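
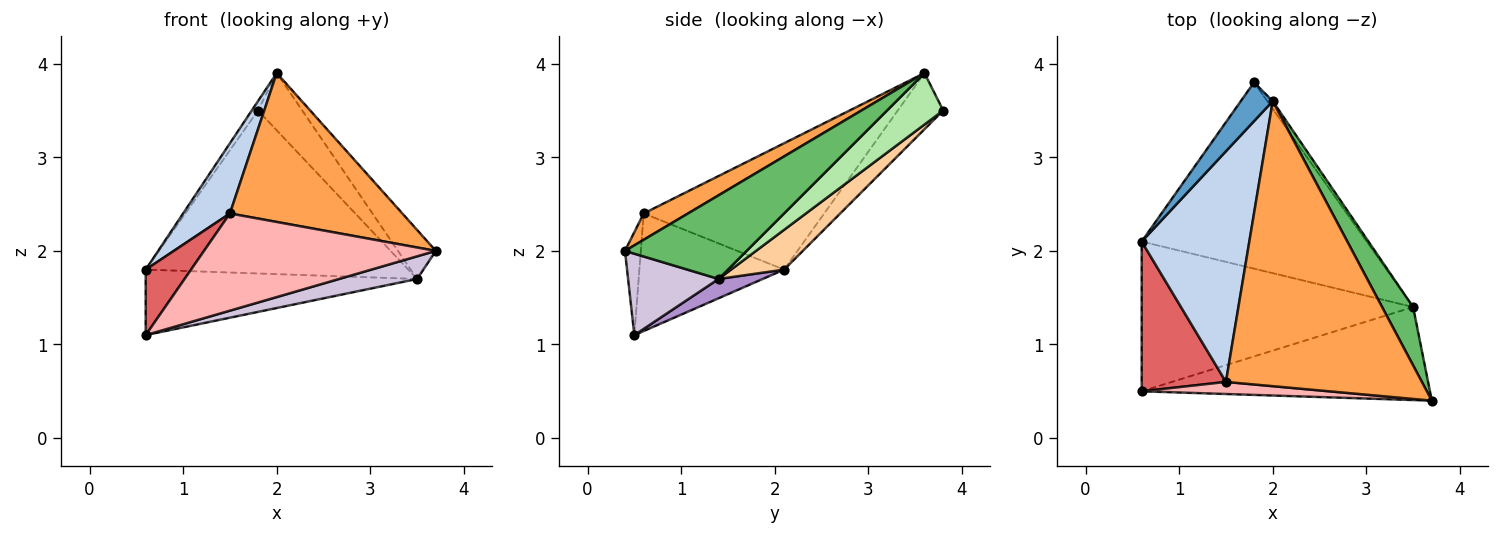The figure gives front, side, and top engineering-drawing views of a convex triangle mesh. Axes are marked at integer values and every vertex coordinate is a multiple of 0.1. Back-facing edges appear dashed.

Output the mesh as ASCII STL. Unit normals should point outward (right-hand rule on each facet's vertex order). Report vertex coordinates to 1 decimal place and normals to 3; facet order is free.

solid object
 facet normal -0.863 0.118 0.491
  outer loop
   vertex 2.0 3.6 3.9
   vertex 1.8 3.8 3.5
   vertex 0.6 2.1 1.8
  endloop
 endfacet
 facet normal -0.747 -0.194 0.636
  outer loop
   vertex 1.5 0.6 2.4
   vertex 2.0 3.6 3.9
   vertex 0.6 2.1 1.8
  endloop
 endfacet
 facet normal 0.118 -0.460 0.880
  outer loop
   vertex 1.5 0.6 2.4
   vertex 3.7 0.4 2.0
   vertex 2.0 3.6 3.9
  endloop
 endfacet
 facet normal 0.132 0.653 -0.746
  outer loop
   vertex 3.5 1.4 1.7
   vertex 0.6 2.1 1.8
   vertex 1.8 3.8 3.5
  endloop
 endfacet
 facet normal 0.900 0.280 0.334
  outer loop
   vertex 3.5 1.4 1.7
   vertex 2.0 3.6 3.9
   vertex 3.7 0.4 2.0
  endloop
 endfacet
 facet normal 0.783 0.617 -0.083
  outer loop
   vertex 3.5 1.4 1.7
   vertex 1.8 3.8 3.5
   vertex 2.0 3.6 3.9
  endloop
 endfacet
 facet normal -0.788 -0.247 0.564
  outer loop
   vertex 0.6 0.5 1.1
   vertex 1.5 0.6 2.4
   vertex 0.6 2.1 1.8
  endloop
 endfacet
 facet normal -0.068 -0.990 0.123
  outer loop
   vertex 0.6 0.5 1.1
   vertex 3.7 0.4 2.0
   vertex 1.5 0.6 2.4
  endloop
 endfacet
 facet normal 0.065 0.400 -0.914
  outer loop
   vertex 0.6 0.5 1.1
   vertex 0.6 2.1 1.8
   vertex 3.5 1.4 1.7
  endloop
 endfacet
 facet normal 0.265 -0.228 -0.937
  outer loop
   vertex 0.6 0.5 1.1
   vertex 3.5 1.4 1.7
   vertex 3.7 0.4 2.0
  endloop
 endfacet
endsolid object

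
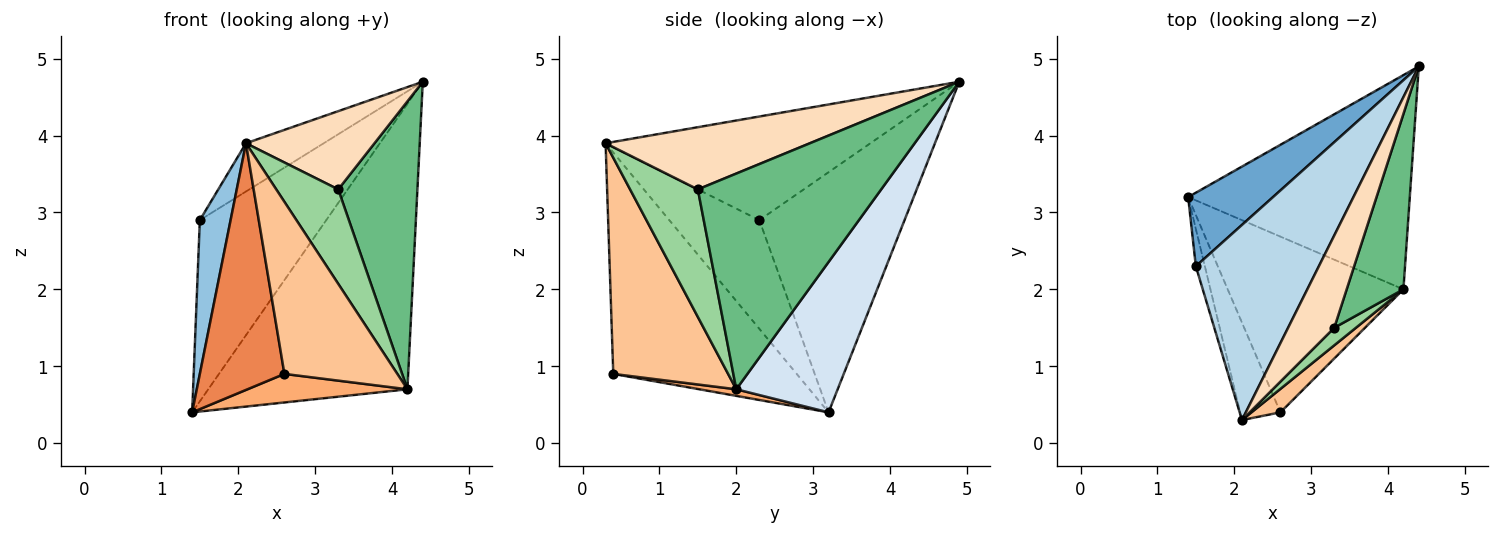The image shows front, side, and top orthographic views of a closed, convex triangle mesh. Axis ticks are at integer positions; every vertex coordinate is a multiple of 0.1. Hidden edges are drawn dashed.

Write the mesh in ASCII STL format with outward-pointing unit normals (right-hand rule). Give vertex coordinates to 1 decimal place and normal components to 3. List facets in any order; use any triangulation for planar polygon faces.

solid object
 facet normal -0.729 0.635 0.258
  outer loop
   vertex 1.5 2.3 2.9
   vertex 4.4 4.9 4.7
   vertex 1.4 3.2 0.4
  endloop
 endfacet
 facet normal -0.943 -0.322 -0.078
  outer loop
   vertex 1.5 2.3 2.9
   vertex 1.4 3.2 0.4
   vertex 2.1 0.3 3.9
  endloop
 endfacet
 facet normal -0.633 0.186 0.751
  outer loop
   vertex 1.5 2.3 2.9
   vertex 2.1 0.3 3.9
   vertex 4.4 4.9 4.7
  endloop
 endfacet
 facet normal 0.377 0.741 -0.556
  outer loop
   vertex 4.2 2.0 0.7
   vertex 1.4 3.2 0.4
   vertex 4.4 4.9 4.7
  endloop
 endfacet
 facet normal -0.896 -0.413 -0.163
  outer loop
   vertex 2.6 0.4 0.9
   vertex 2.1 0.3 3.9
   vertex 1.4 3.2 0.4
  endloop
 endfacet
 facet normal 0.037 -0.160 -0.986
  outer loop
   vertex 2.6 0.4 0.9
   vertex 1.4 3.2 0.4
   vertex 4.2 2.0 0.7
  endloop
 endfacet
 facet normal 0.710 -0.698 0.095
  outer loop
   vertex 2.6 0.4 0.9
   vertex 4.2 2.0 0.7
   vertex 2.1 0.3 3.9
  endloop
 endfacet
 facet normal 0.717 -0.451 0.532
  outer loop
   vertex 3.3 1.5 3.3
   vertex 4.4 4.9 4.7
   vertex 2.1 0.3 3.9
  endloop
 endfacet
 facet normal 0.892 -0.385 0.235
  outer loop
   vertex 3.3 1.5 3.3
   vertex 4.2 2.0 0.7
   vertex 4.4 4.9 4.7
  endloop
 endfacet
 facet normal 0.732 -0.670 0.125
  outer loop
   vertex 3.3 1.5 3.3
   vertex 2.1 0.3 3.9
   vertex 4.2 2.0 0.7
  endloop
 endfacet
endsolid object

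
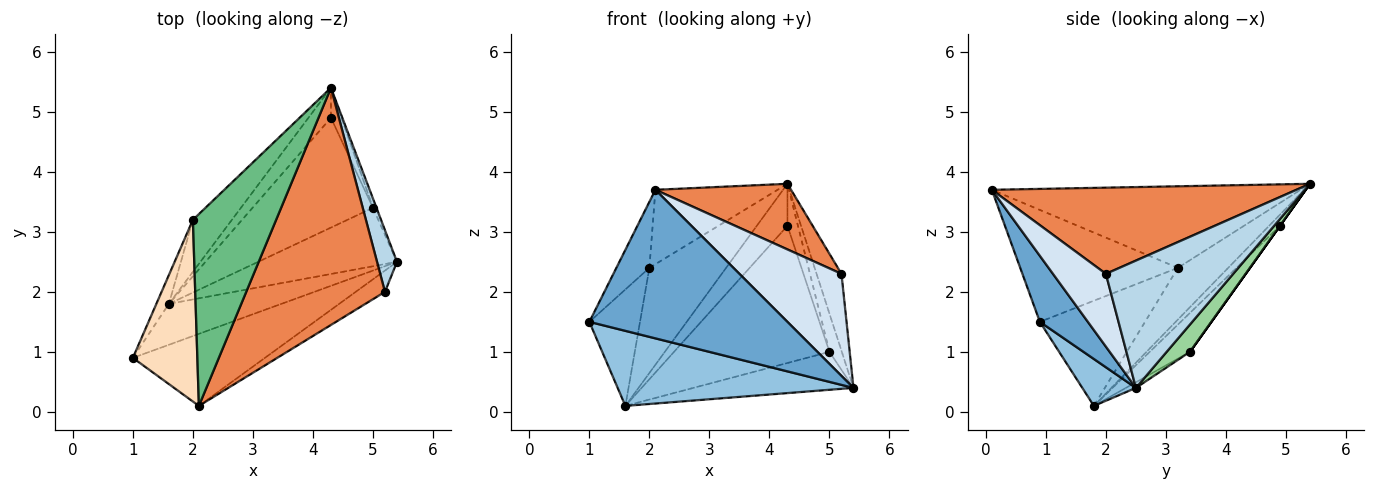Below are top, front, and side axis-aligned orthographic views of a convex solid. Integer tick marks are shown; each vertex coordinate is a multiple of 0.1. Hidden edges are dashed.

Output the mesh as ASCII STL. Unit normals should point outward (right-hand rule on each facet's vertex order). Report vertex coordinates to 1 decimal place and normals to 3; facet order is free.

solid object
 facet normal 0.213 -0.879 -0.426
  outer loop
   vertex 2.1 0.1 3.7
   vertex 1.0 0.9 1.5
   vertex 5.4 2.5 0.4
  endloop
 endfacet
 facet normal 0.196 -0.861 -0.470
  outer loop
   vertex 1.6 1.8 0.1
   vertex 5.4 2.5 0.4
   vertex 1.0 0.9 1.5
  endloop
 endfacet
 facet normal 0.970 0.190 0.152
  outer loop
   vertex 5.2 2.0 2.3
   vertex 5.4 2.5 0.4
   vertex 4.3 5.4 3.8
  endloop
 endfacet
 facet normal 0.453 -0.873 -0.182
  outer loop
   vertex 5.2 2.0 2.3
   vertex 2.1 0.1 3.7
   vertex 5.4 2.5 0.4
  endloop
 endfacet
 facet normal 0.514 -0.229 0.827
  outer loop
   vertex 5.2 2.0 2.3
   vertex 4.3 5.4 3.8
   vertex 2.1 0.1 3.7
  endloop
 endfacet
 facet normal -0.896 0.431 -0.107
  outer loop
   vertex 2.0 3.2 2.4
   vertex 1.6 1.8 0.1
   vertex 1.0 0.9 1.5
  endloop
 endfacet
 facet normal -0.507 0.773 -0.382
  outer loop
   vertex 2.0 3.2 2.4
   vertex 4.3 5.4 3.8
   vertex 1.6 1.8 0.1
  endloop
 endfacet
 facet normal -0.853 0.178 0.491
  outer loop
   vertex 2.0 3.2 2.4
   vertex 1.0 0.9 1.5
   vertex 2.1 0.1 3.7
  endloop
 endfacet
 facet normal -0.674 0.267 0.688
  outer loop
   vertex 2.0 3.2 2.4
   vertex 2.1 0.1 3.7
   vertex 4.3 5.4 3.8
  endloop
 endfacet
 facet normal 0.878 0.465 -0.113
  outer loop
   vertex 5.0 3.4 1.0
   vertex 4.3 5.4 3.8
   vertex 5.4 2.5 0.4
  endloop
 endfacet
 facet normal -0.034 0.544 -0.838
  outer loop
   vertex 5.0 3.4 1.0
   vertex 5.4 2.5 0.4
   vertex 1.6 1.8 0.1
  endloop
 endfacet
 facet normal -0.277 0.782 -0.558
  outer loop
   vertex 4.3 4.9 3.1
   vertex 1.6 1.8 0.1
   vertex 4.3 5.4 3.8
  endloop
 endfacet
 facet normal 0.000 0.814 -0.581
  outer loop
   vertex 4.3 4.9 3.1
   vertex 4.3 5.4 3.8
   vertex 5.0 3.4 1.0
  endloop
 endfacet
 facet normal -0.198 0.765 -0.613
  outer loop
   vertex 4.3 4.9 3.1
   vertex 5.0 3.4 1.0
   vertex 1.6 1.8 0.1
  endloop
 endfacet
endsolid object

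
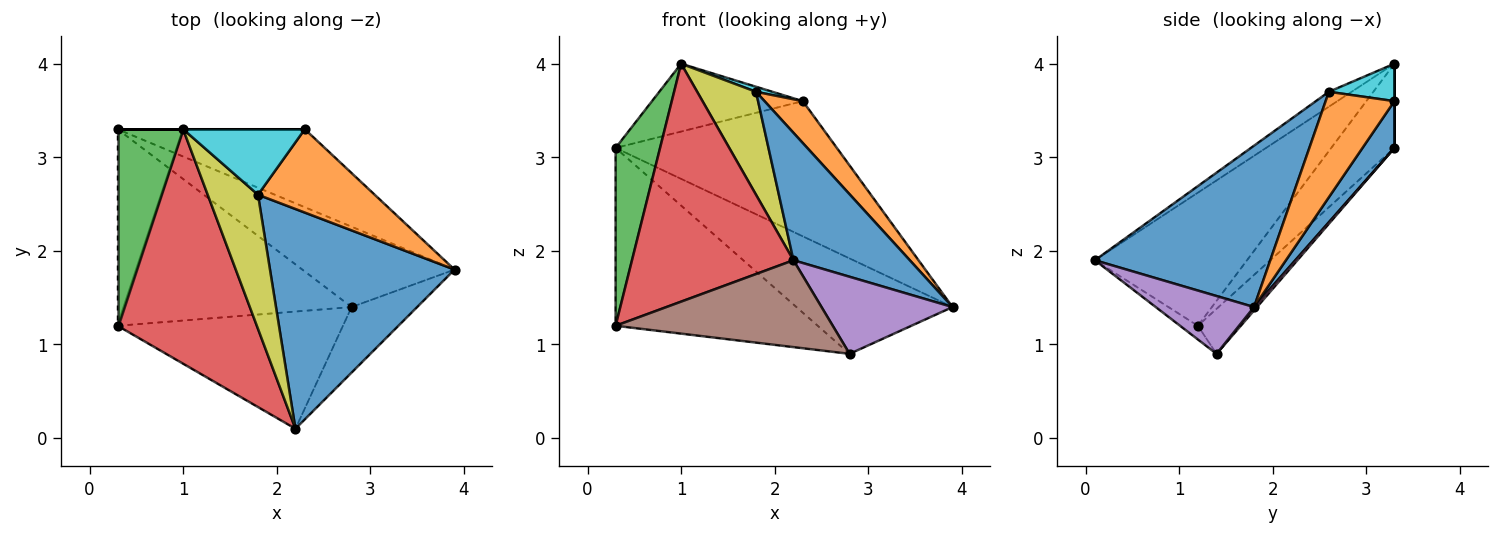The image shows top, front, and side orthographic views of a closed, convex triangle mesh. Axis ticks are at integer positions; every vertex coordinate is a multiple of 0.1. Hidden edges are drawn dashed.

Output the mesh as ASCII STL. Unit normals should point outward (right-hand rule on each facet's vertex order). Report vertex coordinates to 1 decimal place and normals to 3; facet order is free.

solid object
 facet normal 0.124 0.860 -0.496
  outer loop
   vertex 2.3 3.3 3.6
   vertex 3.9 1.8 1.4
   vertex 0.3 3.3 3.1
  endloop
 endfacet
 facet normal 0.000 1.000 0.000
  outer loop
   vertex 1.0 3.3 4.0
   vertex 2.3 3.3 3.6
   vertex 0.3 3.3 3.1
  endloop
 endfacet
 facet normal -0.690 -0.486 0.537
  outer loop
   vertex 1.0 3.3 4.0
   vertex 0.3 3.3 3.1
   vertex 0.3 1.2 1.2
  endloop
 endfacet
 facet normal -0.557 -0.591 0.583
  outer loop
   vertex 1.0 3.3 4.0
   vertex 0.3 1.2 1.2
   vertex 2.2 0.1 1.9
  endloop
 endfacet
 facet normal 0.496 -0.662 -0.562
  outer loop
   vertex 2.8 1.4 0.9
   vertex 3.9 1.8 1.4
   vertex 2.2 0.1 1.9
  endloop
 endfacet
 facet normal -0.049 -0.595 -0.802
  outer loop
   vertex 2.8 1.4 0.9
   vertex 2.2 0.1 1.9
   vertex 0.3 1.2 1.2
  endloop
 endfacet
 facet normal 0.015 0.765 -0.644
  outer loop
   vertex 2.8 1.4 0.9
   vertex 0.3 3.3 3.1
   vertex 3.9 1.8 1.4
  endloop
 endfacet
 facet normal -0.141 0.664 -0.734
  outer loop
   vertex 2.8 1.4 0.9
   vertex 0.3 1.2 1.2
   vertex 0.3 3.3 3.1
  endloop
 endfacet
 facet normal -0.229 -0.593 0.772
  outer loop
   vertex 1.8 2.6 3.7
   vertex 1.0 3.3 4.0
   vertex 2.2 0.1 1.9
  endloop
 endfacet
 facet normal 0.293 -0.073 0.953
  outer loop
   vertex 1.8 2.6 3.7
   vertex 2.3 3.3 3.6
   vertex 1.0 3.3 4.0
  endloop
 endfacet
 facet normal 0.603 -0.400 0.690
  outer loop
   vertex 1.8 2.6 3.7
   vertex 2.2 0.1 1.9
   vertex 3.9 1.8 1.4
  endloop
 endfacet
 facet normal 0.628 -0.349 0.695
  outer loop
   vertex 1.8 2.6 3.7
   vertex 3.9 1.8 1.4
   vertex 2.3 3.3 3.6
  endloop
 endfacet
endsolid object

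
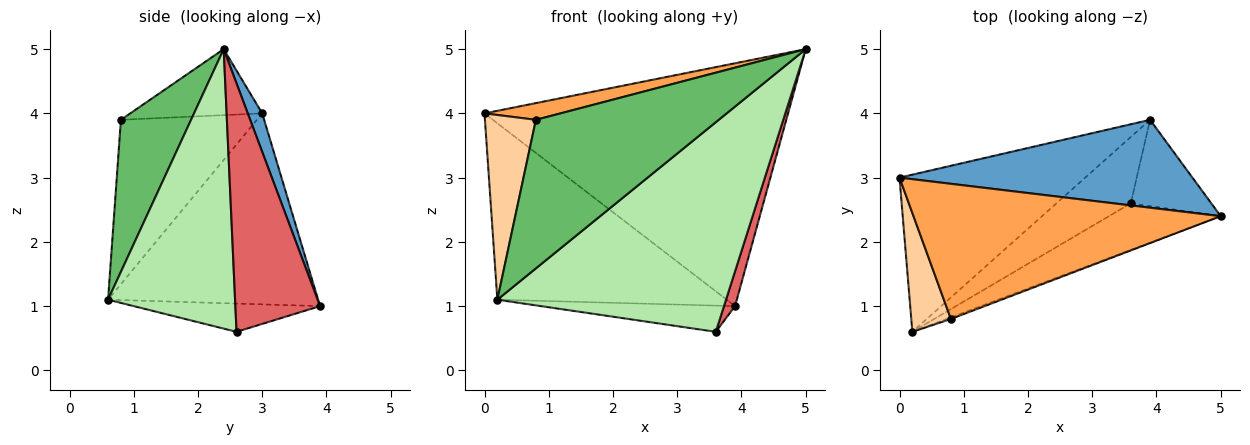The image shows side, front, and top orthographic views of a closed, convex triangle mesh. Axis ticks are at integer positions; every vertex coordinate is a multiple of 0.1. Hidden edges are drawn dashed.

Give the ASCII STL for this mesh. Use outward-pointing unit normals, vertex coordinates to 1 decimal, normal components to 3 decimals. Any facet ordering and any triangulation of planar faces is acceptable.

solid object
 facet normal 0.045 0.939 0.340
  outer loop
   vertex 3.9 3.9 1.0
   vertex 0.0 3.0 4.0
   vertex 5.0 2.4 5.0
  endloop
 endfacet
 facet normal -0.565 0.616 -0.549
  outer loop
   vertex 3.9 3.9 1.0
   vertex 0.2 0.6 1.1
   vertex 0.0 3.0 4.0
  endloop
 endfacet
 facet normal -0.209 -0.120 0.971
  outer loop
   vertex 0.8 0.8 3.9
   vertex 5.0 2.4 5.0
   vertex 0.0 3.0 4.0
  endloop
 endfacet
 facet normal -0.913 -0.342 0.220
  outer loop
   vertex 0.8 0.8 3.9
   vertex 0.0 3.0 4.0
   vertex 0.2 0.6 1.1
  endloop
 endfacet
 facet normal 0.358 -0.934 -0.010
  outer loop
   vertex 0.8 0.8 3.9
   vertex 0.2 0.6 1.1
   vertex 5.0 2.4 5.0
  endloop
 endfacet
 facet normal 0.477 -0.858 -0.191
  outer loop
   vertex 3.6 2.6 0.6
   vertex 5.0 2.4 5.0
   vertex 0.2 0.6 1.1
  endloop
 endfacet
 facet normal 0.944 -0.124 -0.306
  outer loop
   vertex 3.6 2.6 0.6
   vertex 3.9 3.9 1.0
   vertex 5.0 2.4 5.0
  endloop
 endfacet
 facet normal -0.333 0.347 -0.877
  outer loop
   vertex 3.6 2.6 0.6
   vertex 0.2 0.6 1.1
   vertex 3.9 3.9 1.0
  endloop
 endfacet
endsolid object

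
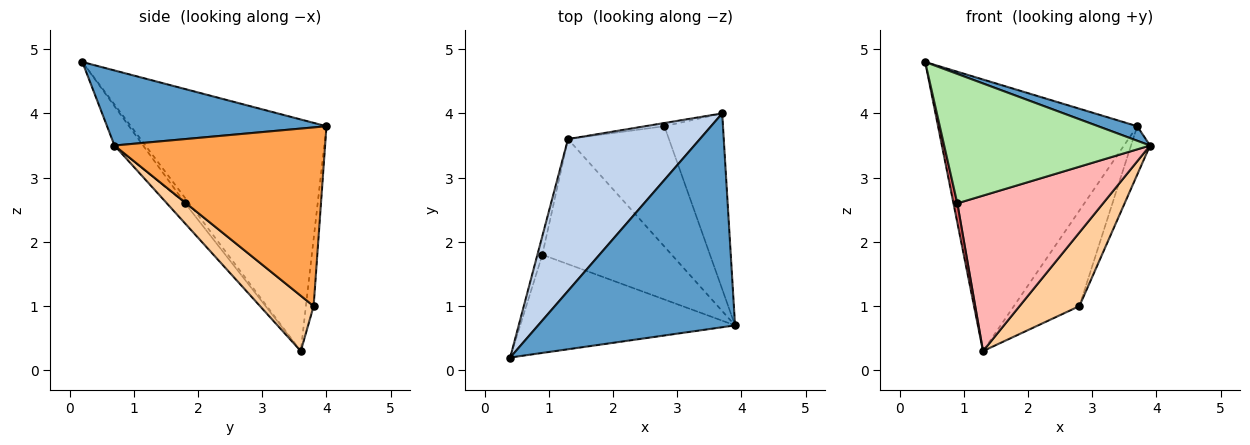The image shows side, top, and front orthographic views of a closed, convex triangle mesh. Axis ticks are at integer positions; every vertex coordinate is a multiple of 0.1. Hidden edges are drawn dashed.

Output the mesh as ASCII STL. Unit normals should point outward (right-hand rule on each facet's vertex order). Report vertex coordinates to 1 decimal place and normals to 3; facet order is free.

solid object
 facet normal 0.355 -0.063 0.933
  outer loop
   vertex 3.7 4.0 3.8
   vertex 0.4 0.2 4.8
   vertex 3.9 0.7 3.5
  endloop
 endfacet
 facet normal -0.651 0.663 0.371
  outer loop
   vertex 1.3 3.6 0.3
   vertex 0.4 0.2 4.8
   vertex 3.7 4.0 3.8
  endloop
 endfacet
 facet normal 0.947 0.086 -0.310
  outer loop
   vertex 2.8 3.8 1.0
   vertex 3.7 4.0 3.8
   vertex 3.9 0.7 3.5
  endloop
 endfacet
 facet normal 0.424 -0.473 -0.773
  outer loop
   vertex 2.8 3.8 1.0
   vertex 3.9 0.7 3.5
   vertex 1.3 3.6 0.3
  endloop
 endfacet
 facet normal -0.117 0.993 -0.033
  outer loop
   vertex 2.8 3.8 1.0
   vertex 1.3 3.6 0.3
   vertex 3.7 4.0 3.8
  endloop
 endfacet
 facet normal -0.110 -0.792 -0.601
  outer loop
   vertex 0.9 1.8 2.6
   vertex 3.9 0.7 3.5
   vertex 0.4 0.2 4.8
  endloop
 endfacet
 facet normal -0.598 -0.577 -0.556
  outer loop
   vertex 0.9 1.8 2.6
   vertex 0.4 0.2 4.8
   vertex 1.3 3.6 0.3
  endloop
 endfacet
 facet normal -0.097 -0.776 -0.624
  outer loop
   vertex 0.9 1.8 2.6
   vertex 1.3 3.6 0.3
   vertex 3.9 0.7 3.5
  endloop
 endfacet
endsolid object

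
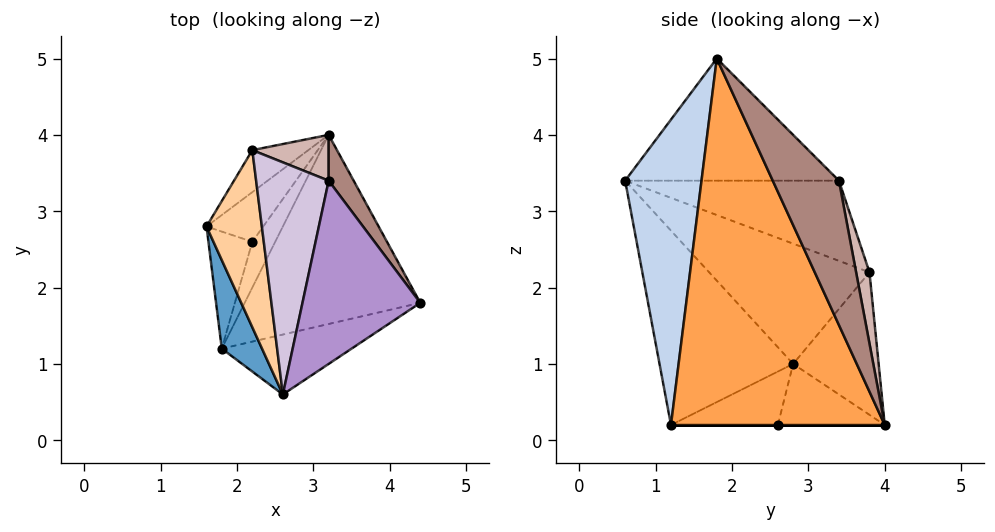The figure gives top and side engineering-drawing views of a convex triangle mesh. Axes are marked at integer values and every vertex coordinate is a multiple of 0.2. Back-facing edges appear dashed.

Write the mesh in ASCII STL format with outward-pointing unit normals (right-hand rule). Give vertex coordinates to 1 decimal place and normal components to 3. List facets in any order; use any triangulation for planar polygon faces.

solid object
 facet normal -0.956 -0.218 0.198
  outer loop
   vertex 1.8 1.2 0.2
   vertex 2.6 0.6 3.4
   vertex 1.6 2.8 1.0
  endloop
 endfacet
 facet normal 0.698 -0.652 -0.297
  outer loop
   vertex 1.8 1.2 0.2
   vertex 4.4 1.8 5.0
   vertex 2.6 0.6 3.4
  endloop
 endfacet
 facet normal 0.822 -0.411 -0.394
  outer loop
   vertex 1.8 1.2 0.2
   vertex 3.2 4.0 0.2
   vertex 4.4 1.8 5.0
  endloop
 endfacet
 facet normal -0.908 0.043 0.418
  outer loop
   vertex 2.2 3.8 2.2
   vertex 1.6 2.8 1.0
   vertex 2.6 0.6 3.4
  endloop
 endfacet
 facet normal -0.659 0.706 -0.259
  outer loop
   vertex 2.2 3.8 2.2
   vertex 3.2 4.0 0.2
   vertex 1.6 2.8 1.0
  endloop
 endfacet
 facet normal -0.649 0.464 -0.603
  outer loop
   vertex 2.2 2.6 0.2
   vertex 1.6 2.8 1.0
   vertex 3.2 4.0 0.2
  endloop
 endfacet
 facet normal -0.755 0.216 -0.620
  outer loop
   vertex 2.2 2.6 0.2
   vertex 1.8 1.2 0.2
   vertex 1.6 2.8 1.0
  endloop
 endfacet
 facet normal 0.000 0.000 -1.000
  outer loop
   vertex 2.2 2.6 0.2
   vertex 3.2 4.0 0.2
   vertex 1.8 1.2 0.2
  endloop
 endfacet
 facet normal -0.711 0.152 0.686
  outer loop
   vertex 3.2 3.4 3.4
   vertex 2.6 0.6 3.4
   vertex 4.4 1.8 5.0
  endloop
 endfacet
 facet normal -0.732 0.157 0.663
  outer loop
   vertex 3.2 3.4 3.4
   vertex 2.2 3.8 2.2
   vertex 2.6 0.6 3.4
  endloop
 endfacet
 facet normal 0.729 0.673 0.126
  outer loop
   vertex 3.2 3.4 3.4
   vertex 4.4 1.8 5.0
   vertex 3.2 4.0 0.2
  endloop
 endfacet
 facet normal 0.170 0.969 0.182
  outer loop
   vertex 3.2 3.4 3.4
   vertex 3.2 4.0 0.2
   vertex 2.2 3.8 2.2
  endloop
 endfacet
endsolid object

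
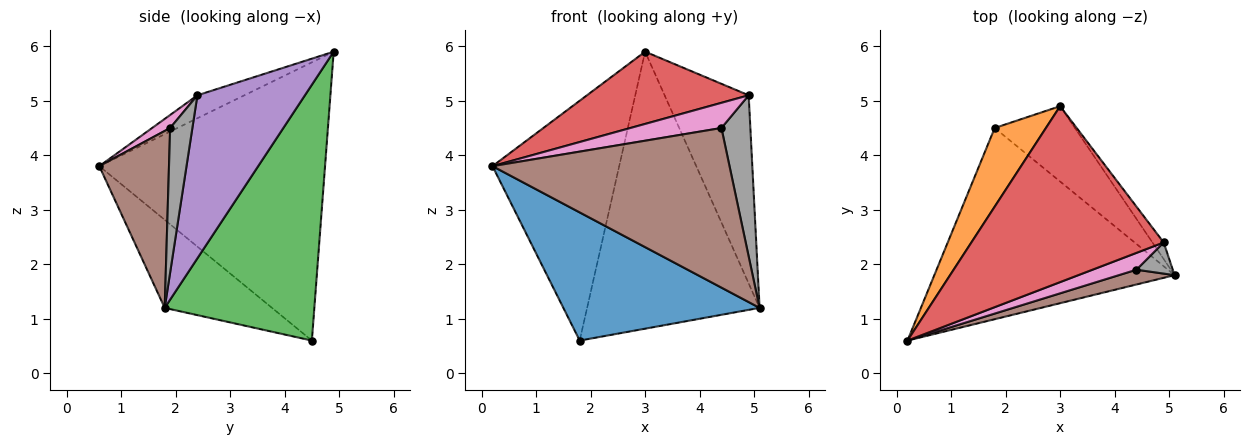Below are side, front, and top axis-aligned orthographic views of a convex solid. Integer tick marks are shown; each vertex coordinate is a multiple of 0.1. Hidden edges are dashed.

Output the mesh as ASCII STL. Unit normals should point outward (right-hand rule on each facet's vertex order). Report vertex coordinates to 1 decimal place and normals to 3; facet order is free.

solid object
 facet normal -0.291 -0.533 -0.795
  outer loop
   vertex 1.8 4.5 0.6
   vertex 5.1 1.8 1.2
   vertex 0.2 0.6 3.8
  endloop
 endfacet
 facet normal -0.861 0.483 0.158
  outer loop
   vertex 1.8 4.5 0.6
   vertex 0.2 0.6 3.8
   vertex 3.0 4.9 5.9
  endloop
 endfacet
 facet normal 0.642 0.740 -0.201
  outer loop
   vertex 1.8 4.5 0.6
   vertex 3.0 4.9 5.9
   vertex 5.1 1.8 1.2
  endloop
 endfacet
 facet normal -0.110 -0.378 0.919
  outer loop
   vertex 4.9 2.4 5.1
   vertex 3.0 4.9 5.9
   vertex 0.2 0.6 3.8
  endloop
 endfacet
 facet normal 0.787 0.615 -0.054
  outer loop
   vertex 4.9 2.4 5.1
   vertex 5.1 1.8 1.2
   vertex 3.0 4.9 5.9
  endloop
 endfacet
 facet normal 0.281 -0.956 0.089
  outer loop
   vertex 4.4 1.9 4.5
   vertex 0.2 0.6 3.8
   vertex 5.1 1.8 1.2
  endloop
 endfacet
 facet normal 0.163 -0.820 0.548
  outer loop
   vertex 4.4 1.9 4.5
   vertex 4.9 2.4 5.1
   vertex 0.2 0.6 3.8
  endloop
 endfacet
 facet normal 0.602 -0.784 0.151
  outer loop
   vertex 4.4 1.9 4.5
   vertex 5.1 1.8 1.2
   vertex 4.9 2.4 5.1
  endloop
 endfacet
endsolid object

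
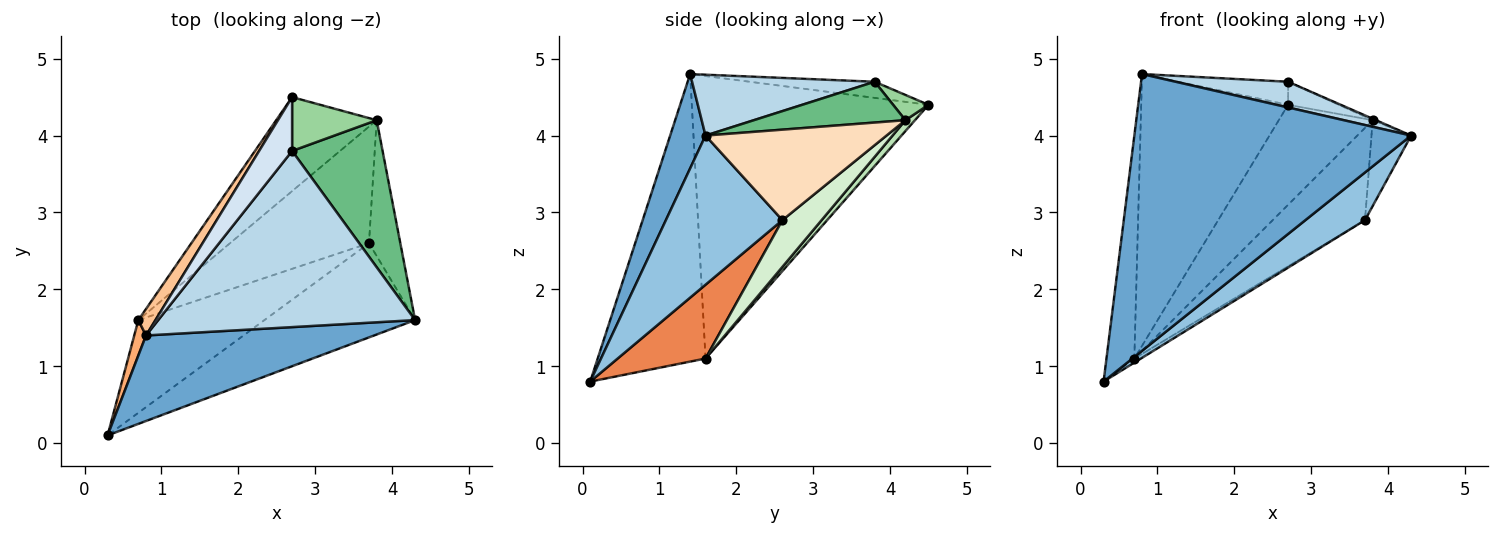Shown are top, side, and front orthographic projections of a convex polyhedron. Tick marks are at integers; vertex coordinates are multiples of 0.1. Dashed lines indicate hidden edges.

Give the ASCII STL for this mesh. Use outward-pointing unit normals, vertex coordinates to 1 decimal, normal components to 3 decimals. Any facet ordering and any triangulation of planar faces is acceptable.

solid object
 facet normal 0.121 -0.948 0.293
  outer loop
   vertex 0.8 1.4 4.8
   vertex 0.3 0.1 0.8
   vertex 4.3 1.6 4.0
  endloop
 endfacet
 facet normal 0.662 -0.338 -0.669
  outer loop
   vertex 3.7 2.6 2.9
   vertex 4.3 1.6 4.0
   vertex 0.3 0.1 0.8
  endloop
 endfacet
 facet normal 0.228 -0.141 0.963
  outer loop
   vertex 2.7 3.8 4.7
   vertex 0.8 1.4 4.8
   vertex 4.3 1.6 4.0
  endloop
 endfacet
 facet normal -0.410 0.359 0.838
  outer loop
   vertex 2.7 3.8 4.7
   vertex 2.7 4.5 4.4
   vertex 0.8 1.4 4.8
  endloop
 endfacet
 facet normal 0.505 0.038 -0.862
  outer loop
   vertex 0.7 1.6 1.1
   vertex 3.7 2.6 2.9
   vertex 0.3 0.1 0.8
  endloop
 endfacet
 facet normal -0.967 0.250 0.040
  outer loop
   vertex 0.7 1.6 1.1
   vertex 0.3 0.1 0.8
   vertex 0.8 1.4 4.8
  endloop
 endfacet
 facet normal -0.849 0.527 0.051
  outer loop
   vertex 0.7 1.6 1.1
   vertex 0.8 1.4 4.8
   vertex 2.7 4.5 4.4
  endloop
 endfacet
 facet normal 0.925 0.203 -0.321
  outer loop
   vertex 3.8 4.2 4.2
   vertex 4.3 1.6 4.0
   vertex 3.7 2.6 2.9
  endloop
 endfacet
 facet normal 0.411 0.009 0.912
  outer loop
   vertex 3.8 4.2 4.2
   vertex 2.7 3.8 4.7
   vertex 4.3 1.6 4.0
  endloop
 endfacet
 facet normal 0.265 0.380 0.886
  outer loop
   vertex 3.8 4.2 4.2
   vertex 2.7 4.5 4.4
   vertex 2.7 3.8 4.7
  endloop
 endfacet
 facet normal 0.074 0.726 -0.683
  outer loop
   vertex 3.8 4.2 4.2
   vertex 0.7 1.6 1.1
   vertex 2.7 4.5 4.4
  endloop
 endfacet
 facet normal 0.255 0.600 -0.758
  outer loop
   vertex 3.8 4.2 4.2
   vertex 3.7 2.6 2.9
   vertex 0.7 1.6 1.1
  endloop
 endfacet
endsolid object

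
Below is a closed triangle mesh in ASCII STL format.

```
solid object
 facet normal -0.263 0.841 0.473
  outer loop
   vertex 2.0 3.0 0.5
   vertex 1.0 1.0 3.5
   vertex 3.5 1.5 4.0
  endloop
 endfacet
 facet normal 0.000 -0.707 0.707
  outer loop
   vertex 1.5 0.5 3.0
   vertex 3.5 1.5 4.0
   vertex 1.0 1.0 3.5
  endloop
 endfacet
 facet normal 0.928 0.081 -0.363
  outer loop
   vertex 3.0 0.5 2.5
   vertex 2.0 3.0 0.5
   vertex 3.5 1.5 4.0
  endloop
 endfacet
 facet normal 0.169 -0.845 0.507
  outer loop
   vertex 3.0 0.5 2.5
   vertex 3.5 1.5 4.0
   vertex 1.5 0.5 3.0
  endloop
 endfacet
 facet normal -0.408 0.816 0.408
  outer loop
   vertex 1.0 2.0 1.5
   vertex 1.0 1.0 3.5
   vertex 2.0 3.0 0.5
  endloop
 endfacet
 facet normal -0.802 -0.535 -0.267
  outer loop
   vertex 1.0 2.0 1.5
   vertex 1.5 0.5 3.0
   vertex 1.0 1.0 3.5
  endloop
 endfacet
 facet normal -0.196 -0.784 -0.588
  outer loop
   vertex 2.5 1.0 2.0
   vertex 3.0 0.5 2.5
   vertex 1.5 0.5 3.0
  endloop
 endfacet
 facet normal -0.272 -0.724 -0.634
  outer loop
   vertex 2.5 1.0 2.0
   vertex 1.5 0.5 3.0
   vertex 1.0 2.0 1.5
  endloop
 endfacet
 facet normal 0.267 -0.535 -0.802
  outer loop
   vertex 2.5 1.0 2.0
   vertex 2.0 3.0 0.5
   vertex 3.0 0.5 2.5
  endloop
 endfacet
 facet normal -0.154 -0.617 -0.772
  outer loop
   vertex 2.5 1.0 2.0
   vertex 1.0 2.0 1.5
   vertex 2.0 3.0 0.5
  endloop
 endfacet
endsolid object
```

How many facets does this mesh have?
10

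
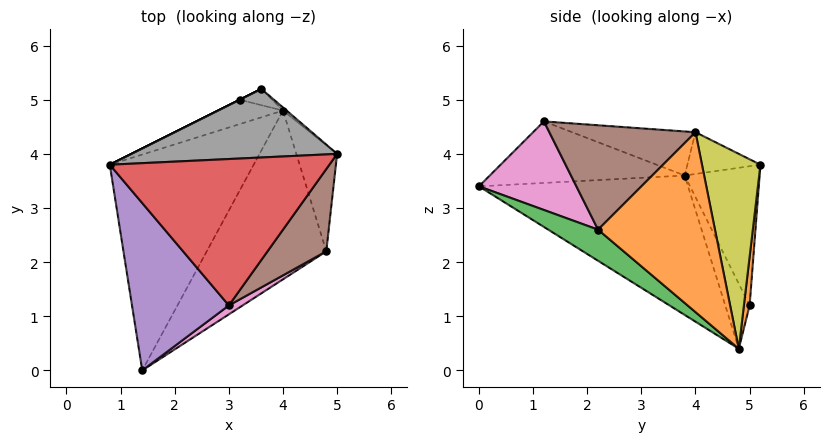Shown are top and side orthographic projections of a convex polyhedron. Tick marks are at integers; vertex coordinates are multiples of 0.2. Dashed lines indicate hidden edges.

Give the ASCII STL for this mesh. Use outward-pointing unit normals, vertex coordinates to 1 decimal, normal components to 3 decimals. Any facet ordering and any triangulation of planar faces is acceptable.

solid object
 facet normal -0.694 -0.072 -0.716
  outer loop
   vertex 4.0 4.8 0.4
   vertex 1.4 0.0 3.4
   vertex 0.8 3.8 3.6
  endloop
 endfacet
 facet normal 0.969 0.112 -0.220
  outer loop
   vertex 4.8 2.2 2.6
   vertex 4.0 4.8 0.4
   vertex 5.0 4.0 4.4
  endloop
 endfacet
 facet normal 0.202 -0.596 -0.777
  outer loop
   vertex 4.8 2.2 2.6
   vertex 1.4 0.0 3.4
   vertex 4.0 4.8 0.4
  endloop
 endfacet
 facet normal -0.193 0.206 0.959
  outer loop
   vertex 3.0 1.2 4.6
   vertex 5.0 4.0 4.4
   vertex 0.8 3.8 3.6
  endloop
 endfacet
 facet normal -0.532 -0.128 0.837
  outer loop
   vertex 3.0 1.2 4.6
   vertex 0.8 3.8 3.6
   vertex 1.4 0.0 3.4
  endloop
 endfacet
 facet normal 0.751 -0.506 0.423
  outer loop
   vertex 3.0 1.2 4.6
   vertex 4.8 2.2 2.6
   vertex 5.0 4.0 4.4
  endloop
 endfacet
 facet normal 0.555 -0.827 0.086
  outer loop
   vertex 3.0 1.2 4.6
   vertex 1.4 0.0 3.4
   vertex 4.8 2.2 2.6
  endloop
 endfacet
 facet normal -0.193 0.250 0.949
  outer loop
   vertex 3.6 5.2 3.8
   vertex 0.8 3.8 3.6
   vertex 5.0 4.0 4.4
  endloop
 endfacet
 facet normal 0.654 0.757 -0.012
  outer loop
   vertex 3.6 5.2 3.8
   vertex 5.0 4.0 4.4
   vertex 4.0 4.8 0.4
  endloop
 endfacet
 facet normal -0.707 0.000 -0.707
  outer loop
   vertex 3.2 5.0 1.2
   vertex 4.0 4.8 0.4
   vertex 0.8 3.8 3.6
  endloop
 endfacet
 facet normal -0.447 0.894 0.000
  outer loop
   vertex 3.2 5.0 1.2
   vertex 0.8 3.8 3.6
   vertex 3.6 5.2 3.8
  endloop
 endfacet
 facet normal 0.148 0.984 -0.098
  outer loop
   vertex 3.2 5.0 1.2
   vertex 3.6 5.2 3.8
   vertex 4.0 4.8 0.4
  endloop
 endfacet
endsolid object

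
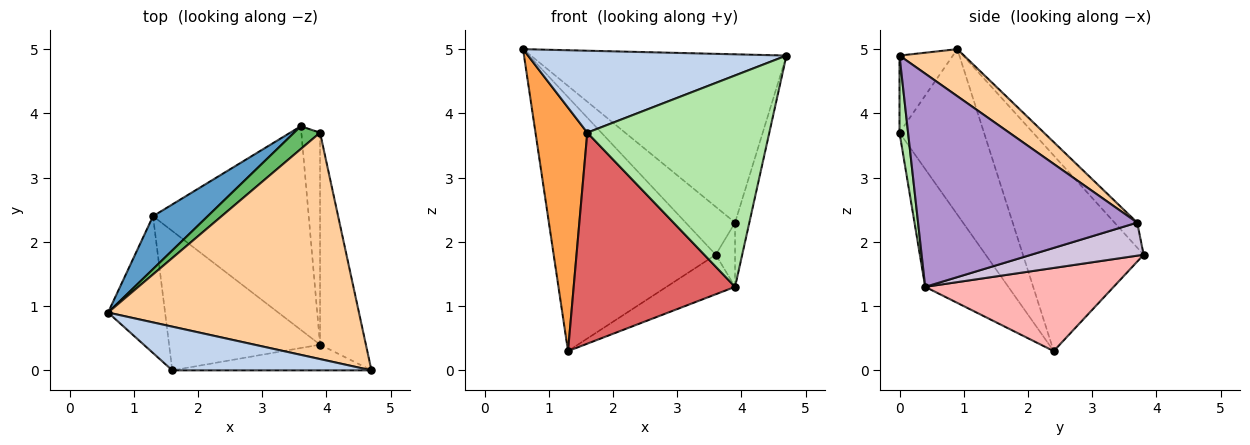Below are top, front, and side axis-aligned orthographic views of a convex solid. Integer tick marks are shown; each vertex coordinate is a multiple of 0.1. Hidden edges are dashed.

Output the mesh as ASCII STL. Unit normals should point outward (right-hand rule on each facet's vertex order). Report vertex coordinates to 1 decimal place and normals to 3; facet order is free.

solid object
 facet normal -0.589 0.791 0.165
  outer loop
   vertex 1.3 2.4 0.3
   vertex 0.6 0.9 5.0
   vertex 3.6 3.8 1.8
  endloop
 endfacet
 facet normal -0.179 -0.868 0.463
  outer loop
   vertex 1.6 0.0 3.7
   vertex 4.7 0.0 4.9
   vertex 0.6 0.9 5.0
  endloop
 endfacet
 facet normal -0.818 -0.502 -0.282
  outer loop
   vertex 1.6 0.0 3.7
   vertex 0.6 0.9 5.0
   vertex 1.3 2.4 0.3
  endloop
 endfacet
 facet normal 0.149 0.590 0.794
  outer loop
   vertex 3.9 3.7 2.3
   vertex 0.6 0.9 5.0
   vertex 4.7 0.0 4.9
  endloop
 endfacet
 facet normal -0.383 0.834 0.397
  outer loop
   vertex 3.9 3.7 2.3
   vertex 3.6 3.8 1.8
   vertex 0.6 0.9 5.0
  endloop
 endfacet
 facet normal 0.047 -0.992 -0.121
  outer loop
   vertex 3.9 0.4 1.3
   vertex 4.7 0.0 4.9
   vertex 1.6 0.0 3.7
  endloop
 endfacet
 facet normal -0.395 -0.767 -0.506
  outer loop
   vertex 3.9 0.4 1.3
   vertex 1.6 0.0 3.7
   vertex 1.3 2.4 0.3
  endloop
 endfacet
 facet normal 0.464 0.169 -0.869
  outer loop
   vertex 3.9 0.4 1.3
   vertex 1.3 2.4 0.3
   vertex 3.6 3.8 1.8
  endloop
 endfacet
 facet normal 0.976 0.064 -0.210
  outer loop
   vertex 3.9 0.4 1.3
   vertex 3.9 3.7 2.3
   vertex 4.7 0.0 4.9
  endloop
 endfacet
 facet normal 0.861 0.148 -0.487
  outer loop
   vertex 3.9 0.4 1.3
   vertex 3.6 3.8 1.8
   vertex 3.9 3.7 2.3
  endloop
 endfacet
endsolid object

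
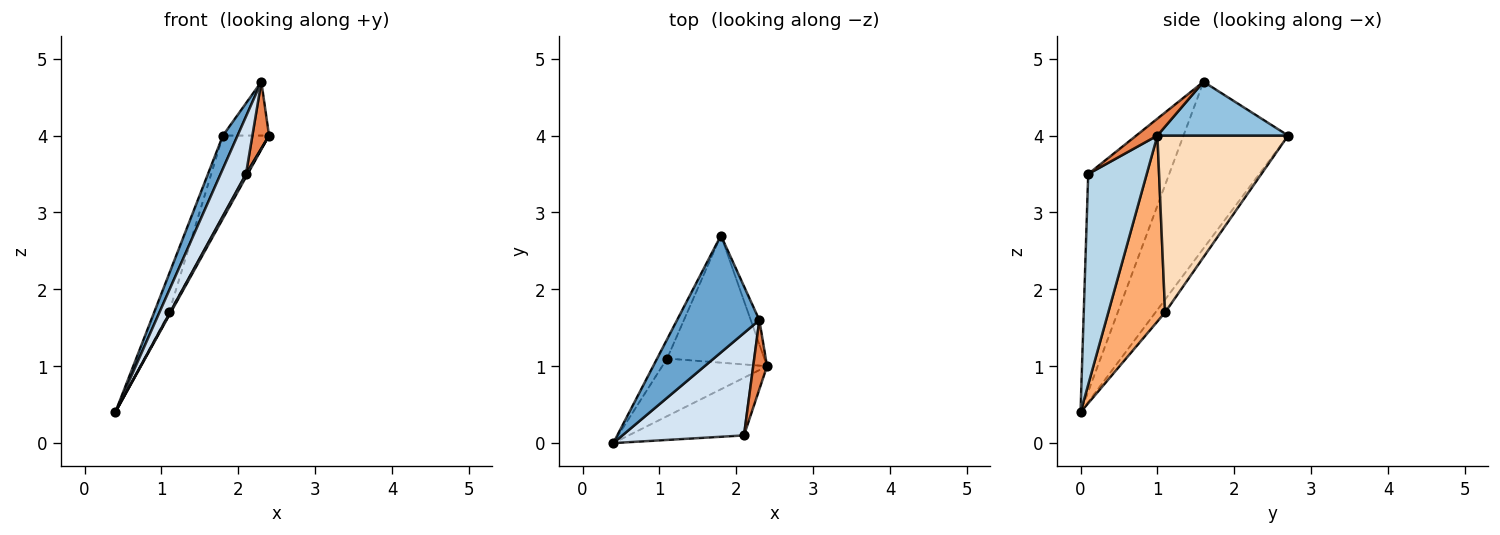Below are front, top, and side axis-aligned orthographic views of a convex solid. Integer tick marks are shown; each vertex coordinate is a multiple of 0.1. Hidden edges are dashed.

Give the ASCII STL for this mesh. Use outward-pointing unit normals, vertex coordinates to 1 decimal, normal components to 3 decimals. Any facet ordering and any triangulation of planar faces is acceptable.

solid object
 facet normal -0.890 -0.125 0.439
  outer loop
   vertex 2.3 1.6 4.7
   vertex 1.8 2.7 4.0
   vertex 0.4 0.0 0.4
  endloop
 endfacet
 facet normal 0.932 0.329 -0.149
  outer loop
   vertex 2.3 1.6 4.7
   vertex 2.4 1.0 4.0
   vertex 1.8 2.7 4.0
  endloop
 endfacet
 facet normal 0.877 -0.026 -0.480
  outer loop
   vertex 2.1 0.1 3.5
   vertex 0.4 0.0 0.4
   vertex 2.4 1.0 4.0
  endloop
 endfacet
 facet normal -0.842 -0.264 0.470
  outer loop
   vertex 2.1 0.1 3.5
   vertex 2.3 1.6 4.7
   vertex 0.4 0.0 0.4
  endloop
 endfacet
 facet normal 0.661 -0.521 0.541
  outer loop
   vertex 2.1 0.1 3.5
   vertex 2.4 1.0 4.0
   vertex 2.3 1.6 4.7
  endloop
 endfacet
 facet normal 0.871 0.026 -0.491
  outer loop
   vertex 1.1 1.1 1.7
   vertex 2.4 1.0 4.0
   vertex 0.4 0.0 0.4
  endloop
 endfacet
 facet normal -0.498 0.775 -0.388
  outer loop
   vertex 1.1 1.1 1.7
   vertex 0.4 0.0 0.4
   vertex 1.8 2.7 4.0
  endloop
 endfacet
 facet normal 0.837 0.295 -0.460
  outer loop
   vertex 1.1 1.1 1.7
   vertex 1.8 2.7 4.0
   vertex 2.4 1.0 4.0
  endloop
 endfacet
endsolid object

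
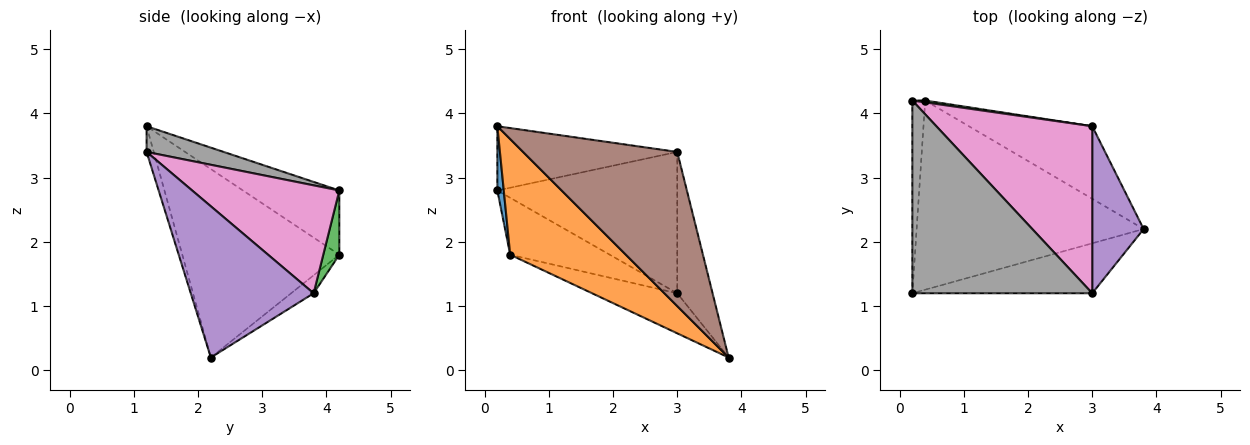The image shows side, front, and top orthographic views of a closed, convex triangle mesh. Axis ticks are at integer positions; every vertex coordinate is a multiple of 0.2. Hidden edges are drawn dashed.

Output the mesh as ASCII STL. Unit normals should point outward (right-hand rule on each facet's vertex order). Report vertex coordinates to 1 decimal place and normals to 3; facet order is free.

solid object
 facet normal -0.978 -0.065 -0.196
  outer loop
   vertex 0.4 4.2 1.8
   vertex 0.2 1.2 3.8
   vertex 0.2 4.2 2.8
  endloop
 endfacet
 facet normal -0.578 -0.426 -0.696
  outer loop
   vertex 0.4 4.2 1.8
   vertex 3.8 2.2 0.2
   vertex 0.2 1.2 3.8
  endloop
 endfacet
 facet normal 0.159 0.987 0.032
  outer loop
   vertex 0.4 4.2 1.8
   vertex 0.2 4.2 2.8
   vertex 3.0 3.8 1.2
  endloop
 endfacet
 facet normal -0.127 0.479 -0.868
  outer loop
   vertex 0.4 4.2 1.8
   vertex 3.0 3.8 1.2
   vertex 3.8 2.2 0.2
  endloop
 endfacet
 facet normal 0.914 0.263 0.310
  outer loop
   vertex 3.0 1.2 3.4
   vertex 3.8 2.2 0.2
   vertex 3.0 3.8 1.2
  endloop
 endfacet
 facet normal -0.044 -0.950 -0.308
  outer loop
   vertex 3.0 1.2 3.4
   vertex 0.2 1.2 3.8
   vertex 3.8 2.2 0.2
  endloop
 endfacet
 facet normal 0.467 0.571 0.675
  outer loop
   vertex 3.0 1.2 3.4
   vertex 3.0 3.8 1.2
   vertex 0.2 4.2 2.8
  endloop
 endfacet
 facet normal 0.134 0.313 0.940
  outer loop
   vertex 3.0 1.2 3.4
   vertex 0.2 4.2 2.8
   vertex 0.2 1.2 3.8
  endloop
 endfacet
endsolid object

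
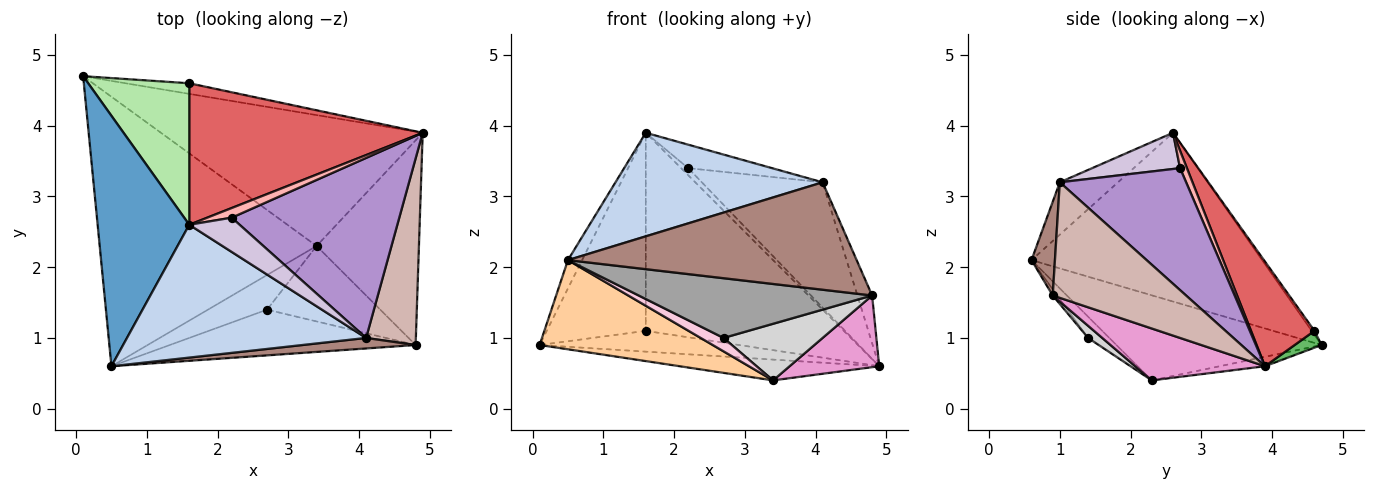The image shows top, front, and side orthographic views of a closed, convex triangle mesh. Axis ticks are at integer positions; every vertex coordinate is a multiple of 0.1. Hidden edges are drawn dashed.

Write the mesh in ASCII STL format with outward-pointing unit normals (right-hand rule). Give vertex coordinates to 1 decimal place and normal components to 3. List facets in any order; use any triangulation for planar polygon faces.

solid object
 facet normal -0.878 0.054 0.476
  outer loop
   vertex 1.6 2.6 3.9
   vertex 0.1 4.7 0.9
   vertex 0.5 0.6 2.1
  endloop
 endfacet
 facet normal -0.170 -0.606 0.777
  outer loop
   vertex 4.1 1.0 3.2
   vertex 1.6 2.6 3.9
   vertex 0.5 0.6 2.1
  endloop
 endfacet
 facet normal -0.036 0.157 -0.987
  outer loop
   vertex 3.4 2.3 0.4
   vertex 0.1 4.7 0.9
   vertex 4.9 3.9 0.6
  endloop
 endfacet
 facet normal -0.349 -0.294 -0.890
  outer loop
   vertex 3.4 2.3 0.4
   vertex 0.5 0.6 2.1
   vertex 0.1 4.7 0.9
  endloop
 endfacet
 facet normal 0.119 0.884 -0.452
  outer loop
   vertex 1.6 4.6 1.1
   vertex 4.9 3.9 0.6
   vertex 0.1 4.7 0.9
  endloop
 endfacet
 facet normal -0.023 0.814 0.581
  outer loop
   vertex 1.6 4.6 1.1
   vertex 0.1 4.7 0.9
   vertex 1.6 2.6 3.9
  endloop
 endfacet
 facet normal 0.252 0.787 0.562
  outer loop
   vertex 1.6 4.6 1.1
   vertex 1.6 2.6 3.9
   vertex 4.9 3.9 0.6
  endloop
 endfacet
 facet normal 0.497 0.513 0.700
  outer loop
   vertex 2.2 2.7 3.4
   vertex 4.9 3.9 0.6
   vertex 1.6 2.6 3.9
  endloop
 endfacet
 facet normal 0.513 0.490 0.705
  outer loop
   vertex 2.2 2.7 3.4
   vertex 4.1 1.0 3.2
   vertex 4.9 3.9 0.6
  endloop
 endfacet
 facet normal 0.510 0.487 0.709
  outer loop
   vertex 2.2 2.7 3.4
   vertex 1.6 2.6 3.9
   vertex 4.1 1.0 3.2
  endloop
 endfacet
 facet normal 0.081 -0.992 0.097
  outer loop
   vertex 4.8 0.9 1.6
   vertex 4.1 1.0 3.2
   vertex 0.5 0.6 2.1
  endloop
 endfacet
 facet normal 0.914 0.101 0.393
  outer loop
   vertex 4.8 0.9 1.6
   vertex 4.9 3.9 0.6
   vertex 4.1 1.0 3.2
  endloop
 endfacet
 facet normal 0.432 -0.298 -0.851
  outer loop
   vertex 4.8 0.9 1.6
   vertex 3.4 2.3 0.4
   vertex 4.9 3.9 0.6
  endloop
 endfacet
 facet normal -0.318 -0.342 -0.884
  outer loop
   vertex 2.7 1.4 1.0
   vertex 0.5 0.6 2.1
   vertex 3.4 2.3 0.4
  endloop
 endfacet
 facet normal -0.015 -0.794 -0.608
  outer loop
   vertex 2.7 1.4 1.0
   vertex 4.8 0.9 1.6
   vertex 0.5 0.6 2.1
  endloop
 endfacet
 facet normal 0.085 -0.598 -0.797
  outer loop
   vertex 2.7 1.4 1.0
   vertex 3.4 2.3 0.4
   vertex 4.8 0.9 1.6
  endloop
 endfacet
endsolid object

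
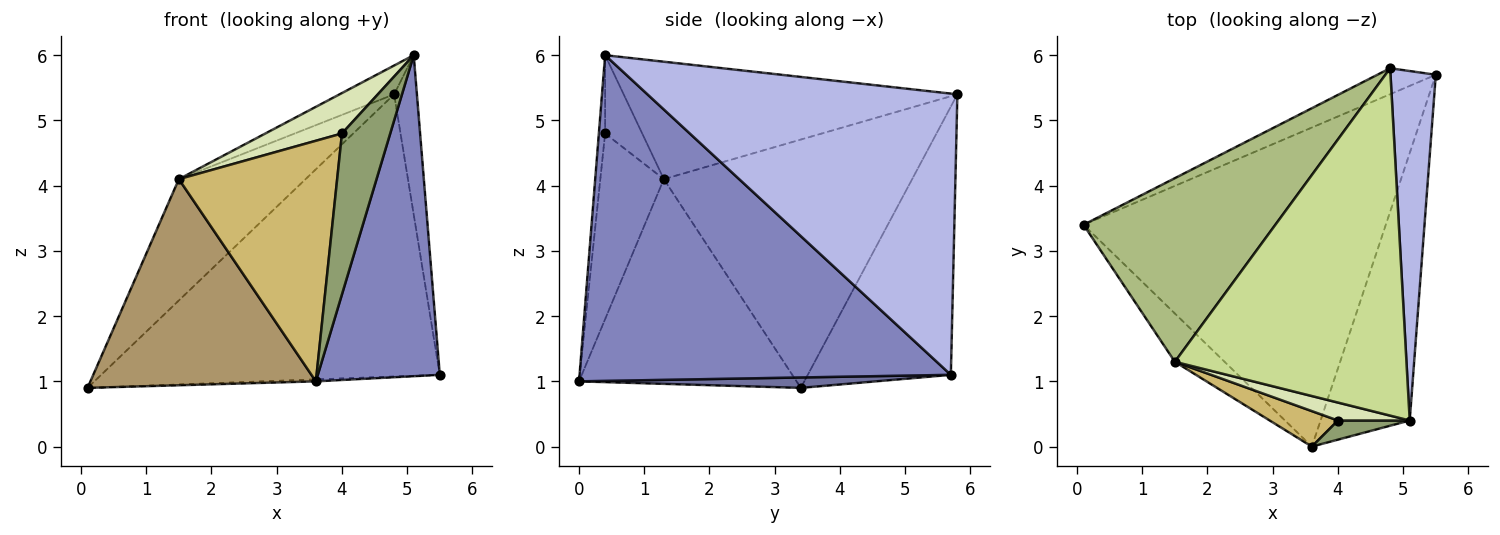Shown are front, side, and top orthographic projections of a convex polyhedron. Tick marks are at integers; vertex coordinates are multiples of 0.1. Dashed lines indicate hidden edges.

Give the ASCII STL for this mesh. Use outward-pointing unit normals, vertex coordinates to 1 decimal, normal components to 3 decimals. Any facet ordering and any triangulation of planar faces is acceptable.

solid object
 facet normal 0.034 0.006 -0.999
  outer loop
   vertex 3.6 0.0 1.0
   vertex 0.1 3.4 0.9
   vertex 5.5 5.7 1.1
  endloop
 endfacet
 facet normal 0.919 -0.302 -0.252
  outer loop
   vertex 3.6 0.0 1.0
   vertex 5.5 5.7 1.1
   vertex 5.1 0.4 6.0
  endloop
 endfacet
 facet normal -0.388 0.918 -0.084
  outer loop
   vertex 4.8 5.8 5.4
   vertex 5.5 5.7 1.1
   vertex 0.1 3.4 0.9
  endloop
 endfacet
 facet normal 0.985 0.072 0.159
  outer loop
   vertex 4.8 5.8 5.4
   vertex 5.1 0.4 6.0
   vertex 5.5 5.7 1.1
  endloop
 endfacet
 facet normal -0.128 -0.985 0.117
  outer loop
   vertex 4.0 0.4 4.8
   vertex 3.6 0.0 1.0
   vertex 5.1 0.4 6.0
  endloop
 endfacet
 facet normal -0.734 0.374 0.567
  outer loop
   vertex 1.5 1.3 4.1
   vertex 4.8 5.8 5.4
   vertex 0.1 3.4 0.9
  endloop
 endfacet
 facet normal -0.451 0.074 0.889
  outer loop
   vertex 1.5 1.3 4.1
   vertex 5.1 0.4 6.0
   vertex 4.8 5.8 5.4
  endloop
 endfacet
 facet normal -0.405 -0.836 0.371
  outer loop
   vertex 1.5 1.3 4.1
   vertex 4.0 0.4 4.8
   vertex 5.1 0.4 6.0
  endloop
 endfacet
 facet normal -0.685 -0.710 -0.166
  outer loop
   vertex 1.5 1.3 4.1
   vertex 0.1 3.4 0.9
   vertex 3.6 0.0 1.0
  endloop
 endfacet
 facet normal -0.369 -0.919 0.136
  outer loop
   vertex 1.5 1.3 4.1
   vertex 3.6 0.0 1.0
   vertex 4.0 0.4 4.8
  endloop
 endfacet
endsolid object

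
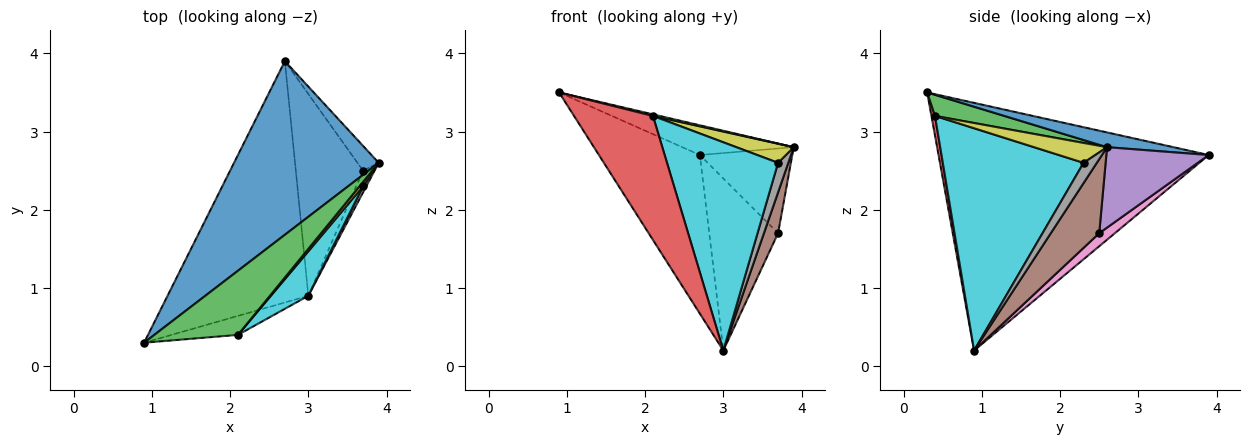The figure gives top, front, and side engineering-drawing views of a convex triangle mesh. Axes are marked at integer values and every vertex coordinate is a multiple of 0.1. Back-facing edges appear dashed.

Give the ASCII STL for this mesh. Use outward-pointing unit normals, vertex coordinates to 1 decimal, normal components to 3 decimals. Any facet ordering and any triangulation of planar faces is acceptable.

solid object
 facet normal 0.100 0.168 0.981
  outer loop
   vertex 2.7 3.9 2.7
   vertex 0.9 0.3 3.5
   vertex 3.9 2.6 2.8
  endloop
 endfacet
 facet normal -0.827 0.309 -0.470
  outer loop
   vertex 3.0 0.9 0.2
   vertex 0.9 0.3 3.5
   vertex 2.7 3.9 2.7
  endloop
 endfacet
 facet normal 0.244 -0.024 0.969
  outer loop
   vertex 2.1 0.4 3.2
   vertex 3.9 2.6 2.8
   vertex 0.9 0.3 3.5
  endloop
 endfacet
 facet normal 0.044 -0.987 -0.151
  outer loop
   vertex 2.1 0.4 3.2
   vertex 0.9 0.3 3.5
   vertex 3.0 0.9 0.2
  endloop
 endfacet
 facet normal 0.728 0.658 -0.192
  outer loop
   vertex 3.7 2.5 1.7
   vertex 2.7 3.9 2.7
   vertex 3.9 2.6 2.8
  endloop
 endfacet
 facet normal 0.949 -0.277 -0.147
  outer loop
   vertex 3.7 2.5 1.7
   vertex 3.9 2.6 2.8
   vertex 3.0 0.9 0.2
  endloop
 endfacet
 facet normal 0.146 0.642 -0.753
  outer loop
   vertex 3.7 2.5 1.7
   vertex 3.0 0.9 0.2
   vertex 2.7 3.9 2.7
  endloop
 endfacet
 facet normal 0.785 -0.607 0.125
  outer loop
   vertex 3.7 2.3 2.6
   vertex 3.0 0.9 0.2
   vertex 3.9 2.6 2.8
  endloop
 endfacet
 facet normal 0.779 -0.612 0.139
  outer loop
   vertex 3.7 2.3 2.6
   vertex 3.9 2.6 2.8
   vertex 2.1 0.4 3.2
  endloop
 endfacet
 facet normal 0.778 -0.614 0.131
  outer loop
   vertex 3.7 2.3 2.6
   vertex 2.1 0.4 3.2
   vertex 3.0 0.9 0.2
  endloop
 endfacet
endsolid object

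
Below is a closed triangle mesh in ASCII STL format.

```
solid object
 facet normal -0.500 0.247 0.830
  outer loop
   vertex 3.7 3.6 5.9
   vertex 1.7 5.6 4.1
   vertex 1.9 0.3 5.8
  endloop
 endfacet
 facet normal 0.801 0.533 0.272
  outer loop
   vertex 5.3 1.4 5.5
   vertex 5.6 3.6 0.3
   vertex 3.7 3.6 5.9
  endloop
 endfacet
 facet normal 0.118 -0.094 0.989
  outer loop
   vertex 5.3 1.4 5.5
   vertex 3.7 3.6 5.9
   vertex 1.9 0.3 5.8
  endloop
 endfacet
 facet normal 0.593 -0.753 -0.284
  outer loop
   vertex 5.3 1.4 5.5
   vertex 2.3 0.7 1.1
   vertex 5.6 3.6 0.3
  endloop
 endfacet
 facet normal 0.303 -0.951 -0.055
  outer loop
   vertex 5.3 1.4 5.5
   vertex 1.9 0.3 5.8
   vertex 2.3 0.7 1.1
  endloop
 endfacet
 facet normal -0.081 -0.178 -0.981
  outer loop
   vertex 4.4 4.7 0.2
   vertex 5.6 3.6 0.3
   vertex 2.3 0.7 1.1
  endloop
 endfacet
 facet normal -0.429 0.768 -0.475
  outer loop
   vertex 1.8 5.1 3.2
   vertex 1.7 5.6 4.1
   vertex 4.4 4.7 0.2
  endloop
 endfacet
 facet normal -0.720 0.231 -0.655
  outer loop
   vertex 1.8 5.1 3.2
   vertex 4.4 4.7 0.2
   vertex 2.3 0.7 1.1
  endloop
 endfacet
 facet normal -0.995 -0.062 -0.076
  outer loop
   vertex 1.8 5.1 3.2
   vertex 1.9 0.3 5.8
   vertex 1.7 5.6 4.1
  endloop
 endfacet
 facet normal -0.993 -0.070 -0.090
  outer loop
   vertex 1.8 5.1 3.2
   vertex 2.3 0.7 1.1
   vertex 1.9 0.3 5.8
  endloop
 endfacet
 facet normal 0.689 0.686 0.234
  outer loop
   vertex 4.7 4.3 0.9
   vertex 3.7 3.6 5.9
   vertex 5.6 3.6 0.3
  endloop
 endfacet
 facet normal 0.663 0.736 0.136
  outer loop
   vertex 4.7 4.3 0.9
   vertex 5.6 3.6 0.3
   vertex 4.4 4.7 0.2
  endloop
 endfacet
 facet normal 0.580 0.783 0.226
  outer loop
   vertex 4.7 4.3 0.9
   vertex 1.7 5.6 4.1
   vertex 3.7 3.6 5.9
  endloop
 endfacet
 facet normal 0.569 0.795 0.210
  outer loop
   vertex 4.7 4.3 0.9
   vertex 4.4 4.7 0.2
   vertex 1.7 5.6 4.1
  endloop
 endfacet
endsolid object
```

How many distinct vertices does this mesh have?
9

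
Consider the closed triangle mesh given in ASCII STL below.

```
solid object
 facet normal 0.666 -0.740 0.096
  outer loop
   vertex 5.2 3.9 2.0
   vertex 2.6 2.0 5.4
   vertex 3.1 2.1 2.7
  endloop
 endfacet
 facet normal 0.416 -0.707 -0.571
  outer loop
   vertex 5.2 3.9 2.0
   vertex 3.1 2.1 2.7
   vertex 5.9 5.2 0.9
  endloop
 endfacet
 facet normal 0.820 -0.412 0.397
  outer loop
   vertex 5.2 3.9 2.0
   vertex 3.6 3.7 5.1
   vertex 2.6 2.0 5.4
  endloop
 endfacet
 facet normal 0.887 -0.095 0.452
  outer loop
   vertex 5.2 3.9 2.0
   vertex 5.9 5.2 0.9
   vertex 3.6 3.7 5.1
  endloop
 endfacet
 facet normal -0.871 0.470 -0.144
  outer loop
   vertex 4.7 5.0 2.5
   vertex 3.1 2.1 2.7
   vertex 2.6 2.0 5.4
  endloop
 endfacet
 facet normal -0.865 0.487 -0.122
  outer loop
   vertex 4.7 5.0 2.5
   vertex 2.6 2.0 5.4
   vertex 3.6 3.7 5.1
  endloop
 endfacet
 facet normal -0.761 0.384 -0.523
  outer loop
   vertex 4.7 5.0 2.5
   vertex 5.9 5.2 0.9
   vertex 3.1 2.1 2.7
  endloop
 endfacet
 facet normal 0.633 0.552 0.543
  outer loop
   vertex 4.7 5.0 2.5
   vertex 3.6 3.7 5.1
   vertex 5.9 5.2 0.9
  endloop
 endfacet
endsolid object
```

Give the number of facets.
8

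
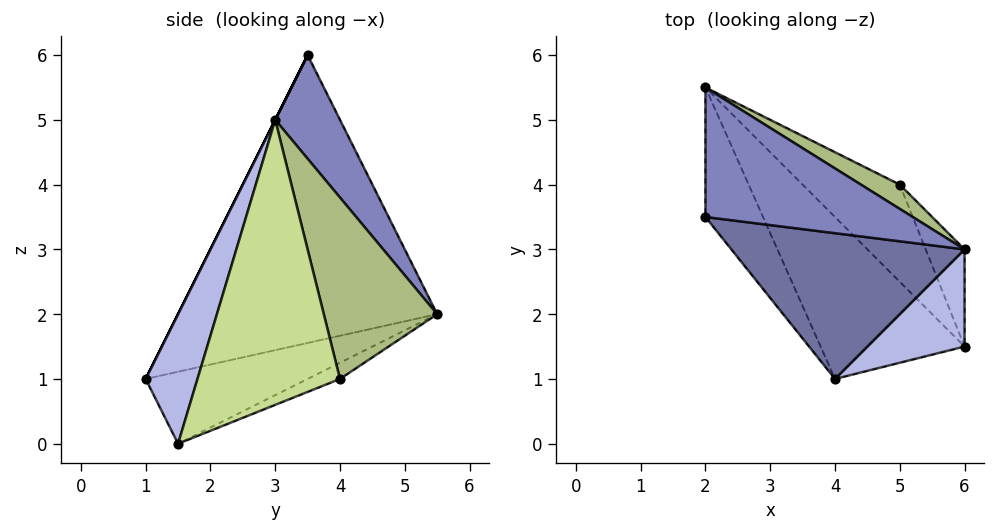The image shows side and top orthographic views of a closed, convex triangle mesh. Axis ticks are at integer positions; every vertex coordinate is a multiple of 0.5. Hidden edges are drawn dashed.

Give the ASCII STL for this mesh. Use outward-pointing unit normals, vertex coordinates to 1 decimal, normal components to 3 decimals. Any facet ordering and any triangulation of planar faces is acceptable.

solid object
 facet normal 0.000 -0.894 0.447
  outer loop
   vertex 4.0 1.0 1.0
   vertex 6.0 3.0 5.0
   vertex 2.0 3.5 6.0
  endloop
 endfacet
 facet normal 0.218 0.873 0.436
  outer loop
   vertex 2.0 5.5 2.0
   vertex 2.0 3.5 6.0
   vertex 6.0 3.0 5.0
  endloop
 endfacet
 facet normal -0.913 -0.365 -0.183
  outer loop
   vertex 2.0 5.5 2.0
   vertex 4.0 1.0 1.0
   vertex 2.0 3.5 6.0
  endloop
 endfacet
 facet normal 0.358 -0.894 0.268
  outer loop
   vertex 6.0 1.5 0.0
   vertex 6.0 3.0 5.0
   vertex 4.0 1.0 1.0
  endloop
 endfacet
 facet normal -0.447 0.000 -0.894
  outer loop
   vertex 6.0 1.5 0.0
   vertex 4.0 1.0 1.0
   vertex 2.0 5.5 2.0
  endloop
 endfacet
 facet normal 0.472 0.876 0.101
  outer loop
   vertex 5.0 4.0 1.0
   vertex 2.0 5.5 2.0
   vertex 6.0 3.0 5.0
  endloop
 endfacet
 facet normal 0.903 0.411 -0.123
  outer loop
   vertex 5.0 4.0 1.0
   vertex 6.0 3.0 5.0
   vertex 6.0 1.5 0.0
  endloop
 endfacet
 facet normal -0.156 0.312 -0.937
  outer loop
   vertex 5.0 4.0 1.0
   vertex 6.0 1.5 0.0
   vertex 2.0 5.5 2.0
  endloop
 endfacet
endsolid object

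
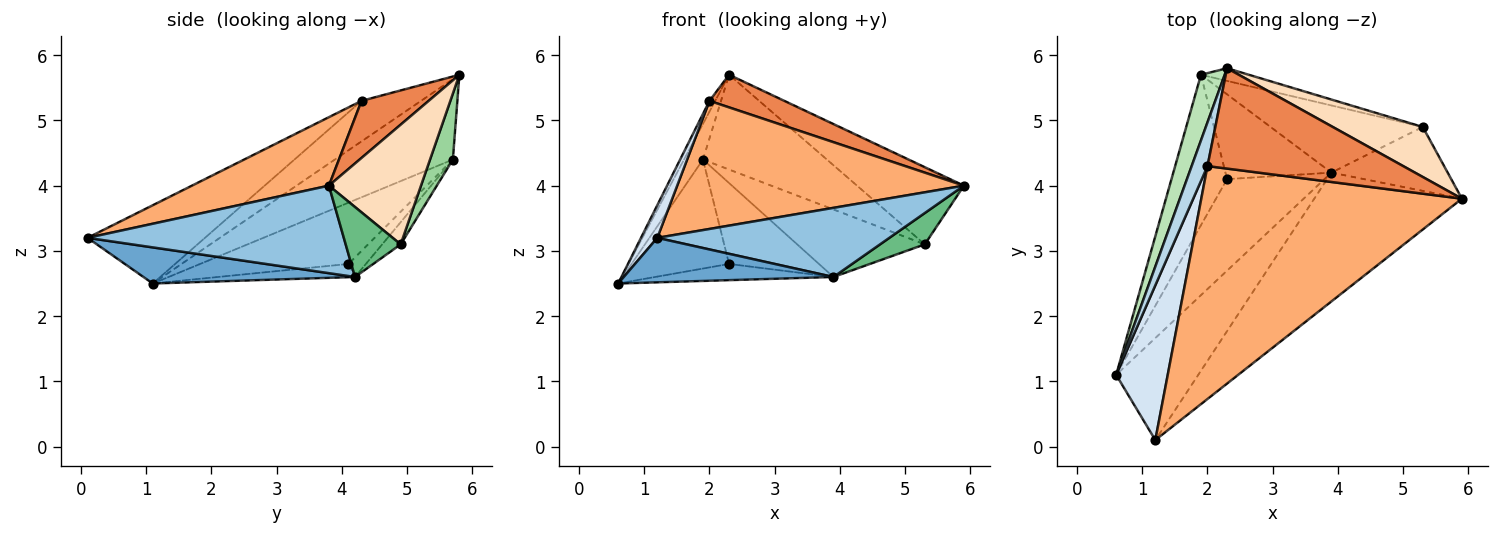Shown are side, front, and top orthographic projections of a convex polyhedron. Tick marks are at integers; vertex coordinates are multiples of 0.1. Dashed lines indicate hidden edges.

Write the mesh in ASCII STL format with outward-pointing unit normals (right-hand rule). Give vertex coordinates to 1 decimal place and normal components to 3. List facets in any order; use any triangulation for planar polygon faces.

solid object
 facet normal 0.374 -0.371 -0.850
  outer loop
   vertex 3.9 4.2 2.6
   vertex 1.2 0.1 3.2
   vertex 0.6 1.1 2.5
  endloop
 endfacet
 facet normal 0.463 -0.419 -0.781
  outer loop
   vertex 3.9 4.2 2.6
   vertex 5.9 3.8 4.0
   vertex 1.2 0.1 3.2
  endloop
 endfacet
 facet normal -0.928 0.089 0.362
  outer loop
   vertex 2.0 4.3 5.3
   vertex 2.3 5.8 5.7
   vertex 0.6 1.1 2.5
  endloop
 endfacet
 facet normal -0.830 -0.115 0.546
  outer loop
   vertex 2.0 4.3 5.3
   vertex 0.6 1.1 2.5
   vertex 1.2 0.1 3.2
  endloop
 endfacet
 facet normal 0.267 -0.298 0.916
  outer loop
   vertex 2.0 4.3 5.3
   vertex 5.9 3.8 4.0
   vertex 2.3 5.8 5.7
  endloop
 endfacet
 facet normal 0.224 -0.470 0.854
  outer loop
   vertex 2.0 4.3 5.3
   vertex 1.2 0.1 3.2
   vertex 5.9 3.8 4.0
  endloop
 endfacet
 facet normal -0.133 0.173 -0.976
  outer loop
   vertex 2.3 4.1 2.8
   vertex 3.9 4.2 2.6
   vertex 0.6 1.1 2.5
  endloop
 endfacet
 facet normal 0.586 0.680 0.441
  outer loop
   vertex 5.3 4.9 3.1
   vertex 2.3 5.8 5.7
   vertex 5.9 3.8 4.0
  endloop
 endfacet
 facet normal 0.476 -0.387 -0.790
  outer loop
   vertex 5.3 4.9 3.1
   vertex 5.9 3.8 4.0
   vertex 3.9 4.2 2.6
  endloop
 endfacet
 facet normal 0.180 0.975 -0.130
  outer loop
   vertex 1.9 5.7 4.4
   vertex 2.3 5.8 5.7
   vertex 5.3 4.9 3.1
  endloop
 endfacet
 facet normal -0.948 0.152 0.280
  outer loop
   vertex 1.9 5.7 4.4
   vertex 0.6 1.1 2.5
   vertex 2.3 5.8 5.7
  endloop
 endfacet
 facet normal -0.666 0.438 -0.604
  outer loop
   vertex 1.9 5.7 4.4
   vertex 2.3 4.1 2.8
   vertex 0.6 1.1 2.5
  endloop
 endfacet
 facet normal -0.132 0.684 -0.717
  outer loop
   vertex 1.9 5.7 4.4
   vertex 3.9 4.2 2.6
   vertex 2.3 4.1 2.8
  endloop
 endfacet
 facet normal -0.102 0.705 -0.701
  outer loop
   vertex 1.9 5.7 4.4
   vertex 5.3 4.9 3.1
   vertex 3.9 4.2 2.6
  endloop
 endfacet
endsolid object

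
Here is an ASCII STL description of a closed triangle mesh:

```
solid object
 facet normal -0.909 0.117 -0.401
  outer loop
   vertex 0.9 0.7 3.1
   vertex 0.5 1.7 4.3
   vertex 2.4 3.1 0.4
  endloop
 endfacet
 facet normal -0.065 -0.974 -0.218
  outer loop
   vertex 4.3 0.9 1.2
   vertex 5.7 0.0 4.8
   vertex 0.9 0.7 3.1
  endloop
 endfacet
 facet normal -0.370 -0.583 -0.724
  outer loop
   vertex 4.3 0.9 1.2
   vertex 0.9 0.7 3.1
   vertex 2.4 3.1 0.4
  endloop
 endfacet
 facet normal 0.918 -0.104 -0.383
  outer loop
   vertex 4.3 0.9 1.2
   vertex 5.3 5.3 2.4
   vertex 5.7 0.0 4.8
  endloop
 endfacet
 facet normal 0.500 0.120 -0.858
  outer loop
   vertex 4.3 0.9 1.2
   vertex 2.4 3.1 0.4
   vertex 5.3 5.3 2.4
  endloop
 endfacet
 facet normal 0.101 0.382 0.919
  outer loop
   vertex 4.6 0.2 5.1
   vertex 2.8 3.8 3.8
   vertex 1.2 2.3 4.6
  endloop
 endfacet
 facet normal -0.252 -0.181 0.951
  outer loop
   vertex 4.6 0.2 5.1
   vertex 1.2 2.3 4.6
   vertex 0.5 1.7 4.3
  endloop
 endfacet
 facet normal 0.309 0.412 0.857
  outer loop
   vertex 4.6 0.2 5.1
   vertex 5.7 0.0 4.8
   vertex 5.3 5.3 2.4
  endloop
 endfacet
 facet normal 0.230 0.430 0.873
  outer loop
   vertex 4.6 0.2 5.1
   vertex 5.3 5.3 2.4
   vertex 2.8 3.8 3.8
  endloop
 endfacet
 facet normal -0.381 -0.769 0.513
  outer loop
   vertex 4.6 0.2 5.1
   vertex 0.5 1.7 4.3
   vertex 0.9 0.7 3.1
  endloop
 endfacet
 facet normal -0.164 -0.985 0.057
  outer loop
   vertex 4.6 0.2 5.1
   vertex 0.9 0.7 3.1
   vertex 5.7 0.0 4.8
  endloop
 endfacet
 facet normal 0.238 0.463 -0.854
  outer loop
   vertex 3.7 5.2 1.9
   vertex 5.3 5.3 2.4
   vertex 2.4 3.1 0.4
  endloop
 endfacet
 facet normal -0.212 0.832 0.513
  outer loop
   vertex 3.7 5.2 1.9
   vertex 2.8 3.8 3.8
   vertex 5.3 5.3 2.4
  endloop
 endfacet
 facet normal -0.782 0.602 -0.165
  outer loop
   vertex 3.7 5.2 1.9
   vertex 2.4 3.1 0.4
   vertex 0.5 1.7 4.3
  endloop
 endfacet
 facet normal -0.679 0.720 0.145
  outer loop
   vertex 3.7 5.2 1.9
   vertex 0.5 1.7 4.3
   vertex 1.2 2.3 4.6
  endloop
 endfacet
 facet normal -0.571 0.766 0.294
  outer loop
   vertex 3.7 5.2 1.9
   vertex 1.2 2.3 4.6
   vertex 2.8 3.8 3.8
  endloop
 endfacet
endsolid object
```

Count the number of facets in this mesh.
16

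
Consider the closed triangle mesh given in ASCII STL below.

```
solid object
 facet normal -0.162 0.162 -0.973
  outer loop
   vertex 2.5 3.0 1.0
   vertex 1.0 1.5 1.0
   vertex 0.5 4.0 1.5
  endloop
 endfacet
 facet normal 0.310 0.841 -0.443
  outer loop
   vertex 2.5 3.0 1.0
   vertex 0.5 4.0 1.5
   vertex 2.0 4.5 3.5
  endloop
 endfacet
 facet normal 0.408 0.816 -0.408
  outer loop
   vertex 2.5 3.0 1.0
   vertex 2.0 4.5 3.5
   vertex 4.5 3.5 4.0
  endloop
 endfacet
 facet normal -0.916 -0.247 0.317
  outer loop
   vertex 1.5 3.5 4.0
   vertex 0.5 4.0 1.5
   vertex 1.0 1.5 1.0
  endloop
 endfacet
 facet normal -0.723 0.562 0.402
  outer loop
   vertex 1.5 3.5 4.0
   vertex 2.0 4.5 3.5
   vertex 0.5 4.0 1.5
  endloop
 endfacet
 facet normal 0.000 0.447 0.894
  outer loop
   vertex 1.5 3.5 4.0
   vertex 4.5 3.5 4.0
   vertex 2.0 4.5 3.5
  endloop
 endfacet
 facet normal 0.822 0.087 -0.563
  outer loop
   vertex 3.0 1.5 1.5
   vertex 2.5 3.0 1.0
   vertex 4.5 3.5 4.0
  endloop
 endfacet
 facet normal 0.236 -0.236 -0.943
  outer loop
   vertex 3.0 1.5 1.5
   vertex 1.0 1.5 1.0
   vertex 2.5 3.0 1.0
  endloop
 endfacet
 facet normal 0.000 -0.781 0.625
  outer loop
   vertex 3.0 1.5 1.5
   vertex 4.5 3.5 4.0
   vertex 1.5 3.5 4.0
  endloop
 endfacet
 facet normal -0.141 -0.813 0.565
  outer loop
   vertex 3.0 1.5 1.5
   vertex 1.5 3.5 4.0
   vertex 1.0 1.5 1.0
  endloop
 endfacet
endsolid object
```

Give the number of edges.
15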